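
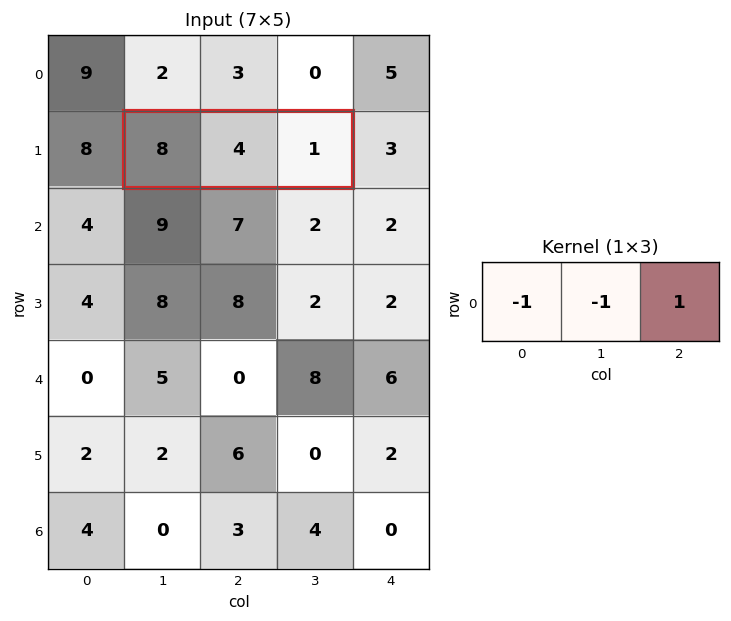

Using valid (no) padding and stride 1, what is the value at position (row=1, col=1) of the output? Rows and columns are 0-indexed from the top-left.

The receptive field on the input at this output position is [8 4 1]. Elementwise product with the kernel and sum: 8·-1 + 4·-1 + 1·1.

-11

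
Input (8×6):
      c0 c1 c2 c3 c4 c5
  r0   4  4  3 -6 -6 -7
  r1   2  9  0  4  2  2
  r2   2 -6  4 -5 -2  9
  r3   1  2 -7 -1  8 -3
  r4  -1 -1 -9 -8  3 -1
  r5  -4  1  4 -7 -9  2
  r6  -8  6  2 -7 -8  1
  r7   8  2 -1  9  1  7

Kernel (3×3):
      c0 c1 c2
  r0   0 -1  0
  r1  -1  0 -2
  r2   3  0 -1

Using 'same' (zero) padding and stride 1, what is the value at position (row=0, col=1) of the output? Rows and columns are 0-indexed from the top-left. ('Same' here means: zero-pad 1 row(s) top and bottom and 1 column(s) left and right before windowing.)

The receptive field on the zero-padded input at this output position is [0 0 0 / 4 4 3 / 2 9 0]. Elementwise product with the kernel and sum: 0·-1 + 4·-1 + 3·-2 + 2·3 + 0·-1.

-4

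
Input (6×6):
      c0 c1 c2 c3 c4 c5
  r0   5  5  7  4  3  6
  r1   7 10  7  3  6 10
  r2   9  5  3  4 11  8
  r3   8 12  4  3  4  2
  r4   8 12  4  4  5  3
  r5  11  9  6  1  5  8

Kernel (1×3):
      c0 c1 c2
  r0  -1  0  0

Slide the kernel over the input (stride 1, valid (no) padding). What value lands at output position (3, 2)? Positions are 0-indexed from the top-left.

-4

The receptive field on the input at this output position is [4 3 4]. Elementwise product with the kernel and sum: 4·-1.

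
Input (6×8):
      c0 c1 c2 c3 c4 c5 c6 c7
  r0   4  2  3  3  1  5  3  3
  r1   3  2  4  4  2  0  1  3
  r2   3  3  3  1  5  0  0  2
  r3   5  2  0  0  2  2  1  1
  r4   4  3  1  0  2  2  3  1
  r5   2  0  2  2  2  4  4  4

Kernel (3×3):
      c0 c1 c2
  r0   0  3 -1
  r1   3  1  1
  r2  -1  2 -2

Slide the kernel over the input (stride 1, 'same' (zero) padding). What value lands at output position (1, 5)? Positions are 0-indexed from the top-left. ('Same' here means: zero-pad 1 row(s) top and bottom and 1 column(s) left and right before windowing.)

14

The receptive field on the zero-padded input at this output position is [1 5 3 / 2 0 1 / 5 0 0]. Elementwise product with the kernel and sum: 5·3 + 3·-1 + 2·3 + 0·1 + 1·1 + 5·-1 + 0·2 + 0·-2.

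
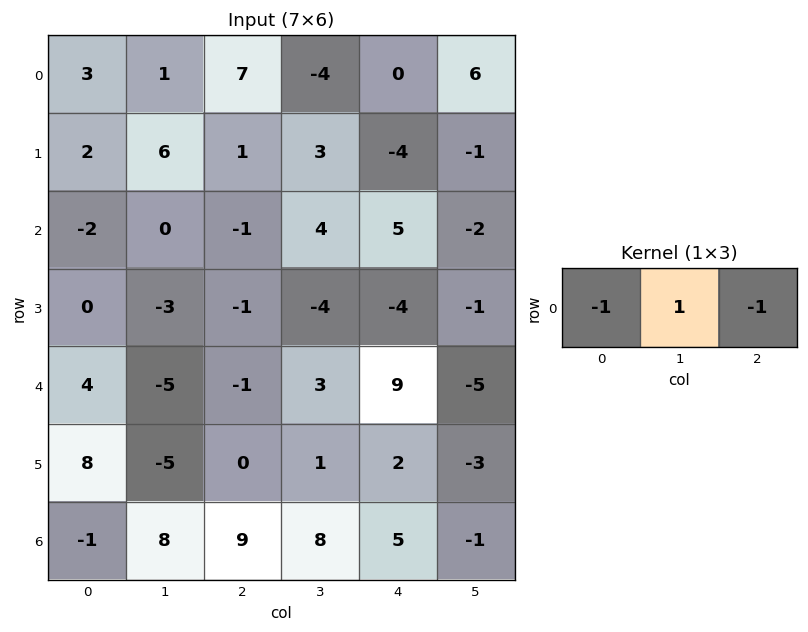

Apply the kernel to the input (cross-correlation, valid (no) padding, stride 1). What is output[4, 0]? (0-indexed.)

-8

The receptive field on the input at this output position is [4 -5 -1]. Elementwise product with the kernel and sum: 4·-1 + -5·1 + -1·-1.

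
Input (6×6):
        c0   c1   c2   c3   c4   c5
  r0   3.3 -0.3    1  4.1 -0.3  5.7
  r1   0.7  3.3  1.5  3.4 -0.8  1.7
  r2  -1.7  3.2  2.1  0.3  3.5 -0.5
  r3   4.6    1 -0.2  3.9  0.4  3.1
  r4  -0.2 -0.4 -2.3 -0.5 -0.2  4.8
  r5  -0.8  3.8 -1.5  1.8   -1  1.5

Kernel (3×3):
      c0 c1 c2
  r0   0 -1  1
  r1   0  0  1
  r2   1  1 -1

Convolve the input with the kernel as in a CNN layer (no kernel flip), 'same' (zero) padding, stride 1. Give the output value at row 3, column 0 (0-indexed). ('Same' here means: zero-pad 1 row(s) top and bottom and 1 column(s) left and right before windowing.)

6.1

The receptive field on the zero-padded input at this output position is [0 -1.7 3.2 / 0 4.6 1 / 0 -0.2 -0.4]. Elementwise product with the kernel and sum: -1.7·-1 + 3.2·1 + 1·1 + 0·1 + -0.2·1 + -0.4·-1.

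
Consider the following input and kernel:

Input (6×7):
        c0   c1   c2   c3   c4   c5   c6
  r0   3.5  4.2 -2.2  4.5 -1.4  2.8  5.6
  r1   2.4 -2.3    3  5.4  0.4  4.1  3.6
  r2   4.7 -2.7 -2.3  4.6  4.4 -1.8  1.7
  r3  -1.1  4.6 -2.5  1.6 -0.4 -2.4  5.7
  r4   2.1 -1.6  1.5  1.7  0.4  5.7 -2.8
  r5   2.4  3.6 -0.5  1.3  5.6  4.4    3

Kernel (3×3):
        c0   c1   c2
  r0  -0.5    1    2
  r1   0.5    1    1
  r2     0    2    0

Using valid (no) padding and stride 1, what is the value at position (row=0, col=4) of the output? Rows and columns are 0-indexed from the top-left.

The receptive field on the input at this output position is [-1.4 2.8 5.6 / 0.4 4.1 3.6 / 4.4 -1.8 1.7]. Elementwise product with the kernel and sum: -1.4·-0.5 + 2.8·1 + 5.6·2 + 0.4·0.5 + 4.1·1 + 3.6·1 + -1.8·2.

19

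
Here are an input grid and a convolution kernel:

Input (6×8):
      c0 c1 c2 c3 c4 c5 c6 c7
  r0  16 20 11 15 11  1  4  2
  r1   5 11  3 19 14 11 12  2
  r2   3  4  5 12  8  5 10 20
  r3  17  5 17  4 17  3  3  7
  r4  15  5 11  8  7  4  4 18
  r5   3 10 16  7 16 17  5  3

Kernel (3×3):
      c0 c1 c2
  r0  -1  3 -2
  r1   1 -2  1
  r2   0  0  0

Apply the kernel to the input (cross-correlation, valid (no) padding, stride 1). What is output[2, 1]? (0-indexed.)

The receptive field on the input at this output position is [4 5 12 / 5 17 4 / 5 11 8]. Elementwise product with the kernel and sum: 4·-1 + 5·3 + 12·-2 + 5·1 + 17·-2 + 4·1.

-38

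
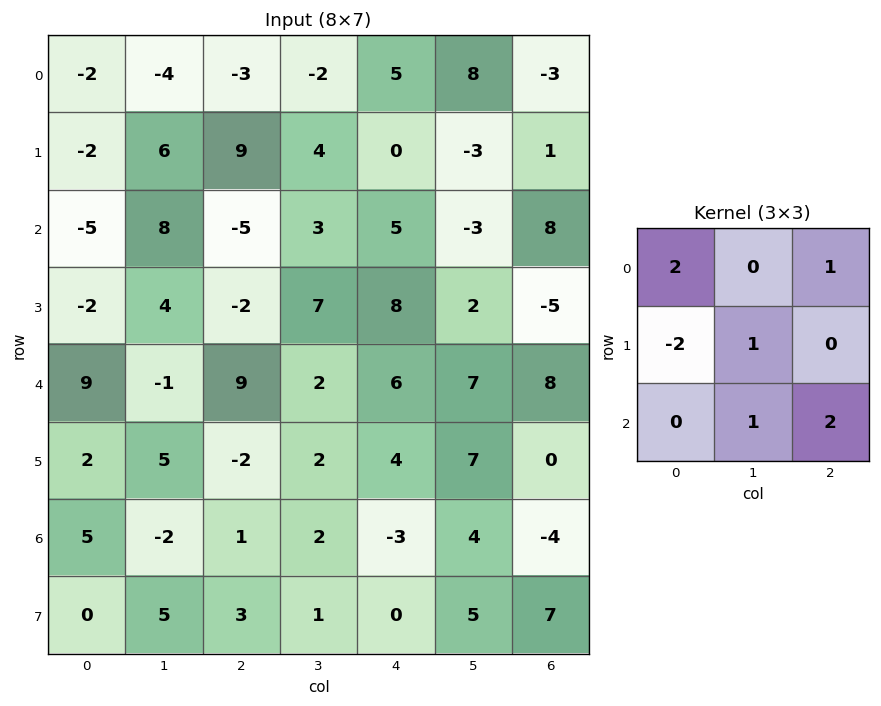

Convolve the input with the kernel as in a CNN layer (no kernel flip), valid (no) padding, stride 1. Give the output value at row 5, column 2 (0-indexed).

The receptive field on the input at this output position is [-2 2 4 / 1 2 -3 / 3 1 0]. Elementwise product with the kernel and sum: -2·2 + 4·1 + 1·-2 + 2·1 + 1·1 + 0·2.

1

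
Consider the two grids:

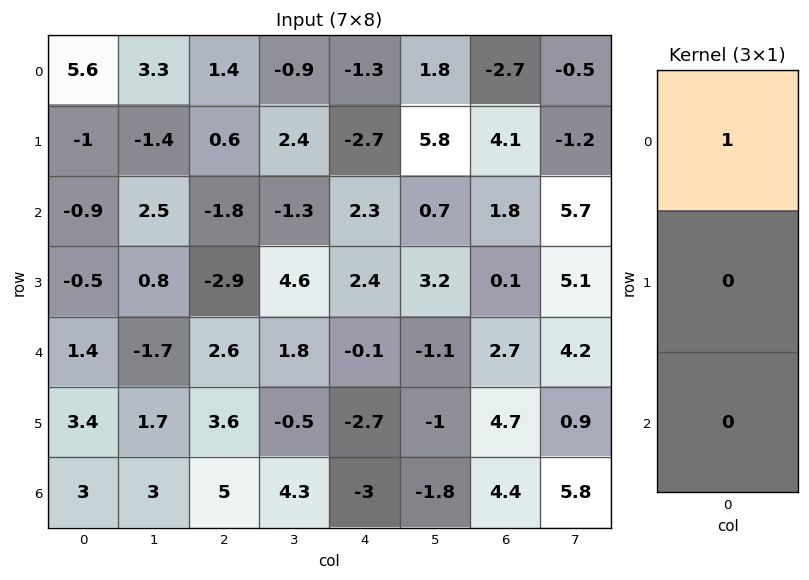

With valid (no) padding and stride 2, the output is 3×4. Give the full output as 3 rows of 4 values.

5.6 1.4 -1.3 -2.7
-0.9 -1.8 2.3 1.8
1.4 2.6 -0.1 2.7

Output[0,0]: The receptive field on the input at this output position is [5.6 / -1 / -0.9]. Elementwise product with the kernel and sum: 5.6·1.
Output[0,1]: The receptive field on the input at this output position is [1.4 / 0.6 / -1.8]. Elementwise product with the kernel and sum: 1.4·1.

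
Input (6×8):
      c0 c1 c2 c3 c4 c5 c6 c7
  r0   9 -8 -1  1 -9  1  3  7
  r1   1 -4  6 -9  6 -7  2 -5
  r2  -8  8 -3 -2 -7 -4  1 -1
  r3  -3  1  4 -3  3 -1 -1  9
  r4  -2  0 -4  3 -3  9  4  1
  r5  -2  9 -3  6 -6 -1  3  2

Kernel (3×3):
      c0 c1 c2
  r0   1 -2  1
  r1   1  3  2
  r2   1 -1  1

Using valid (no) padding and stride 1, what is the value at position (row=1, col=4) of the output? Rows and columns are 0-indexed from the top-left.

8

The receptive field on the input at this output position is [6 -7 2 / -7 -4 1 / 3 -1 -1]. Elementwise product with the kernel and sum: 6·1 + -7·-2 + 2·1 + -7·1 + -4·3 + 1·2 + 3·1 + -1·-1 + -1·1.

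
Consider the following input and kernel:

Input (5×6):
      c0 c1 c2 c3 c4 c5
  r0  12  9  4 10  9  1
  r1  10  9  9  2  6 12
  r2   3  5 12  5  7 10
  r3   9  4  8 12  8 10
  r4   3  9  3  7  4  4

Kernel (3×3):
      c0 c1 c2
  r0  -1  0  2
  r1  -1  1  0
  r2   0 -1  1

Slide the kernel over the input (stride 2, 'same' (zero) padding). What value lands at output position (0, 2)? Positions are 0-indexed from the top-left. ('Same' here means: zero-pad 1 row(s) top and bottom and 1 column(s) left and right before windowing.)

5

The receptive field on the zero-padded input at this output position is [0 0 0 / 10 9 1 / 2 6 12]. Elementwise product with the kernel and sum: 0·-1 + 0·2 + 10·-1 + 9·1 + 6·-1 + 12·1.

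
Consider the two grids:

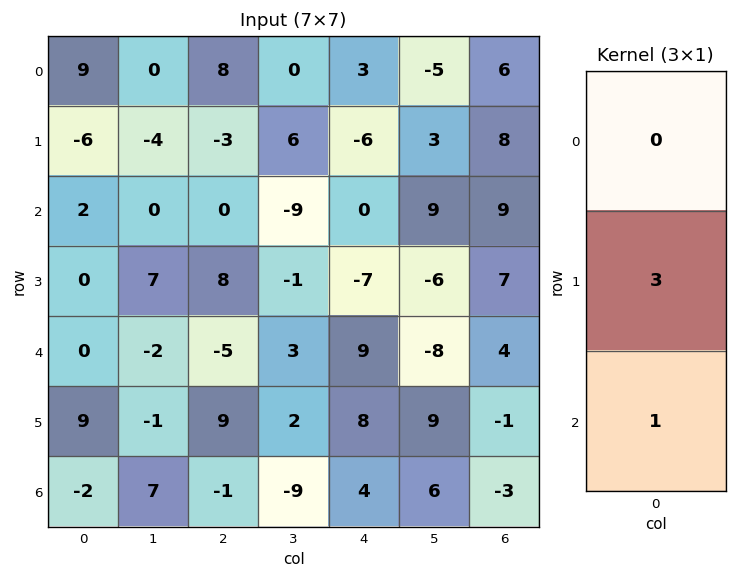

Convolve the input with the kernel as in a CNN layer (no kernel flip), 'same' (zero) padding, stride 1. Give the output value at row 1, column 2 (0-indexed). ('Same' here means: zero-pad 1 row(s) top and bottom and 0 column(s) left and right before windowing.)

The receptive field on the zero-padded input at this output position is [8 / -3 / 0]. Elementwise product with the kernel and sum: -3·3 + 0·1.

-9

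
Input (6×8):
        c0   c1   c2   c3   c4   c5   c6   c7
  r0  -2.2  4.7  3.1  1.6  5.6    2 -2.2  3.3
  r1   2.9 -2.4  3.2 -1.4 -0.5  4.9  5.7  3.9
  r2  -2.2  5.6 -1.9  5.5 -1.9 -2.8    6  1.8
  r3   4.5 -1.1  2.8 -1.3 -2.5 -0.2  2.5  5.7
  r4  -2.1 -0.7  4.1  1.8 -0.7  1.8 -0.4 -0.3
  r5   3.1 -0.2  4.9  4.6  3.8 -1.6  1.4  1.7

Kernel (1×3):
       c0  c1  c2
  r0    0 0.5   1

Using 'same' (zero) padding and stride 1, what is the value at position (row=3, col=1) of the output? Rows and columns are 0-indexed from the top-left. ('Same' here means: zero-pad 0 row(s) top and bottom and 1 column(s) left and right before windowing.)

2.25

The receptive field on the zero-padded input at this output position is [4.5 -1.1 2.8]. Elementwise product with the kernel and sum: -1.1·0.5 + 2.8·1.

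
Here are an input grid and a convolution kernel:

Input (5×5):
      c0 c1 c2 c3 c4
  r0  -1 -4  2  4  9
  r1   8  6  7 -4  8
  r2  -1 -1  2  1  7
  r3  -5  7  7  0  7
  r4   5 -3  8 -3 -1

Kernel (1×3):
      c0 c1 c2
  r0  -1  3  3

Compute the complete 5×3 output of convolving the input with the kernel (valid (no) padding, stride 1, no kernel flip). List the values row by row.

Output[0,0]: The receptive field on the input at this output position is [-1 -4 2]. Elementwise product with the kernel and sum: -1·-1 + -4·3 + 2·3.
Output[0,1]: The receptive field on the input at this output position is [-4 2 4]. Elementwise product with the kernel and sum: -4·-1 + 2·3 + 4·3.

-5 22 37
31 3 5
4 10 22
47 14 14
10 18 -20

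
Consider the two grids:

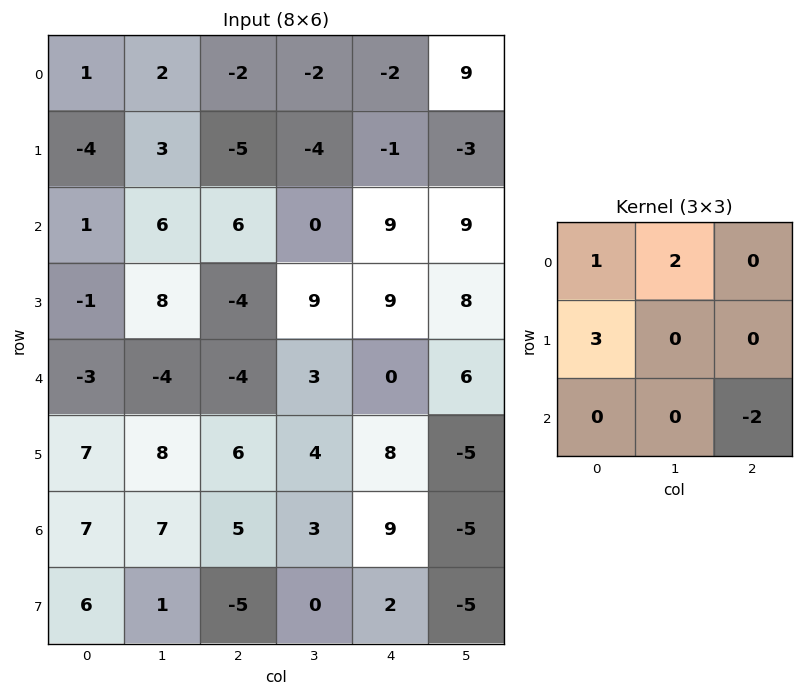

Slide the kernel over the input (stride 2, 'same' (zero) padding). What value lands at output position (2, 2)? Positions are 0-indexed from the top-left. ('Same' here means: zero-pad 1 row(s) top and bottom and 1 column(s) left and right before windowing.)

The receptive field on the zero-padded input at this output position is [9 9 8 / 3 0 6 / 4 8 -5]. Elementwise product with the kernel and sum: 9·1 + 9·2 + 3·3 + -5·-2.

46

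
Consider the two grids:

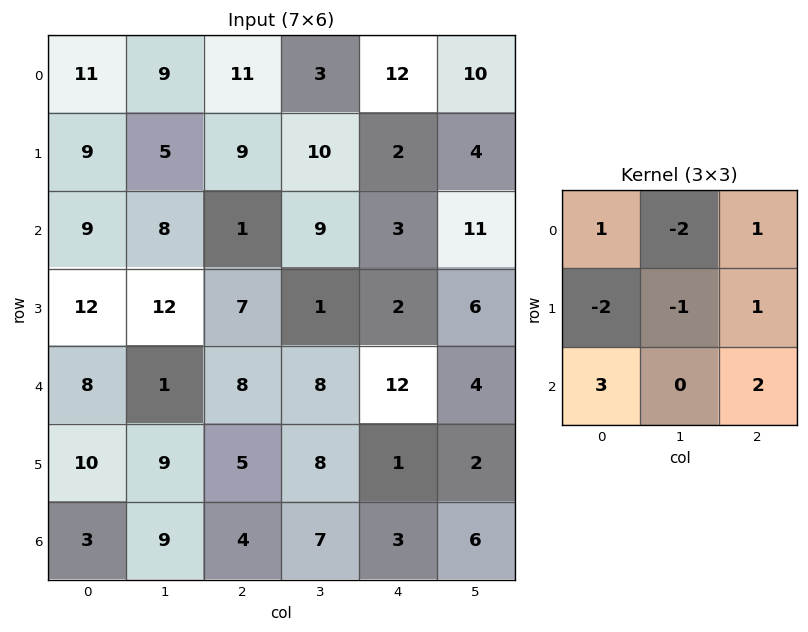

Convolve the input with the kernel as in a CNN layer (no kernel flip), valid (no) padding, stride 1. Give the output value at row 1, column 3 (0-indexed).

The receptive field on the input at this output position is [10 2 4 / 9 3 11 / 1 2 6]. Elementwise product with the kernel and sum: 10·1 + 2·-2 + 4·1 + 9·-2 + 3·-1 + 11·1 + 1·3 + 6·2.

15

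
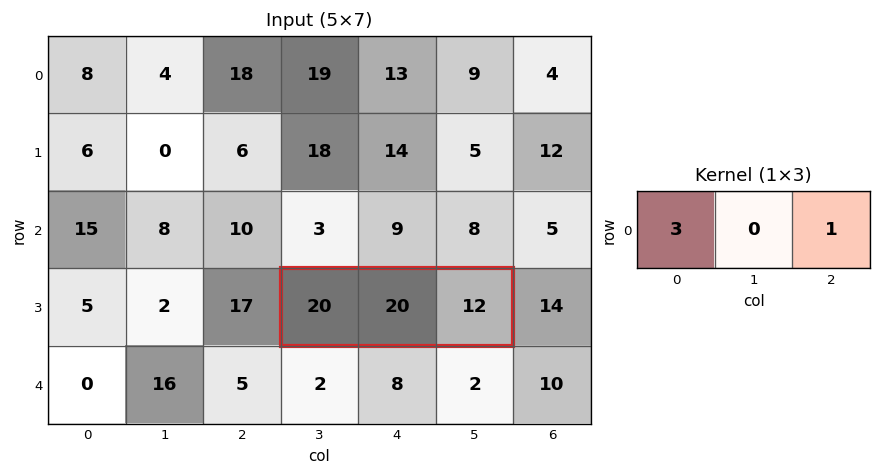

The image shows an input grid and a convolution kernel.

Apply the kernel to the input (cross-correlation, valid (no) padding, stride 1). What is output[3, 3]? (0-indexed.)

The receptive field on the input at this output position is [20 20 12]. Elementwise product with the kernel and sum: 20·3 + 12·1.

72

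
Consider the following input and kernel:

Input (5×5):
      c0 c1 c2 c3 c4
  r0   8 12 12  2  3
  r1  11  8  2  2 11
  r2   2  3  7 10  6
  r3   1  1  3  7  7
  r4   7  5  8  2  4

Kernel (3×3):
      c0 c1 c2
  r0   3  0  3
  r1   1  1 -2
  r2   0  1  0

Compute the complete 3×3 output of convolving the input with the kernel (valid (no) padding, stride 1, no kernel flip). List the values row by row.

Output[0,0]: The receptive field on the input at this output position is [8 12 12 / 11 8 2 / 2 3 7]. Elementwise product with the kernel and sum: 8·3 + 12·3 + 11·1 + 8·1 + 2·-2 + 3·1.

78 55 37
31 23 51
28 37 37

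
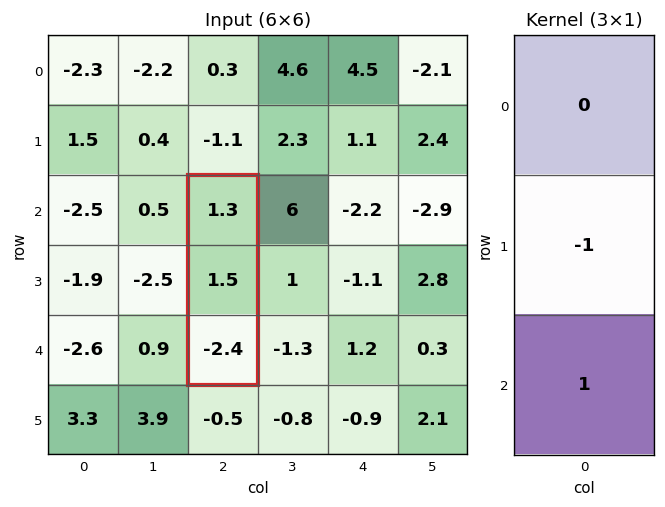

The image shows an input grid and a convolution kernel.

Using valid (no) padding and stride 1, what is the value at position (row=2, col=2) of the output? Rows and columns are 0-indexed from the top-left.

-3.9

The receptive field on the input at this output position is [1.3 / 1.5 / -2.4]. Elementwise product with the kernel and sum: 1.5·-1 + -2.4·1.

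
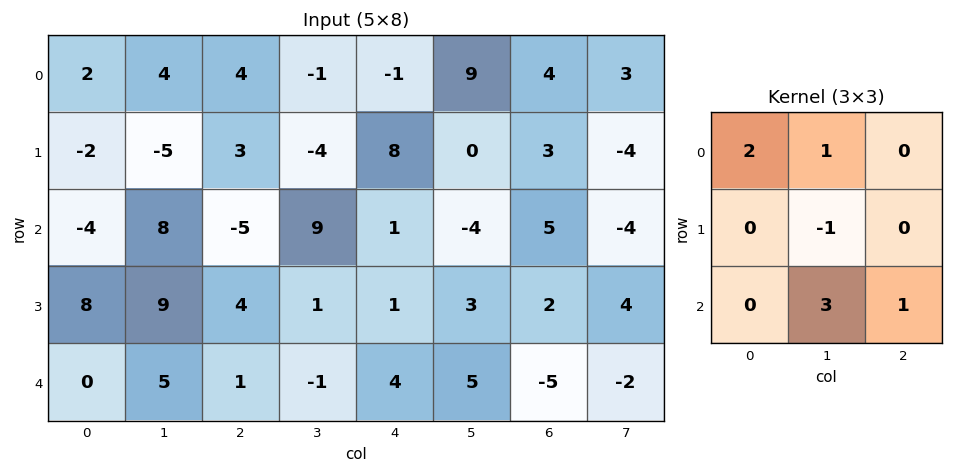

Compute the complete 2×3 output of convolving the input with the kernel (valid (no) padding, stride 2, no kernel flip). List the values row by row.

32 39 0
7 -1 5

Output[0,0]: The receptive field on the input at this output position is [2 4 4 / -2 -5 3 / -4 8 -5]. Elementwise product with the kernel and sum: 2·2 + 4·1 + -5·-1 + 8·3 + -5·1.
Output[0,1]: The receptive field on the input at this output position is [4 -1 -1 / 3 -4 8 / -5 9 1]. Elementwise product with the kernel and sum: 4·2 + -1·1 + -4·-1 + 9·3 + 1·1.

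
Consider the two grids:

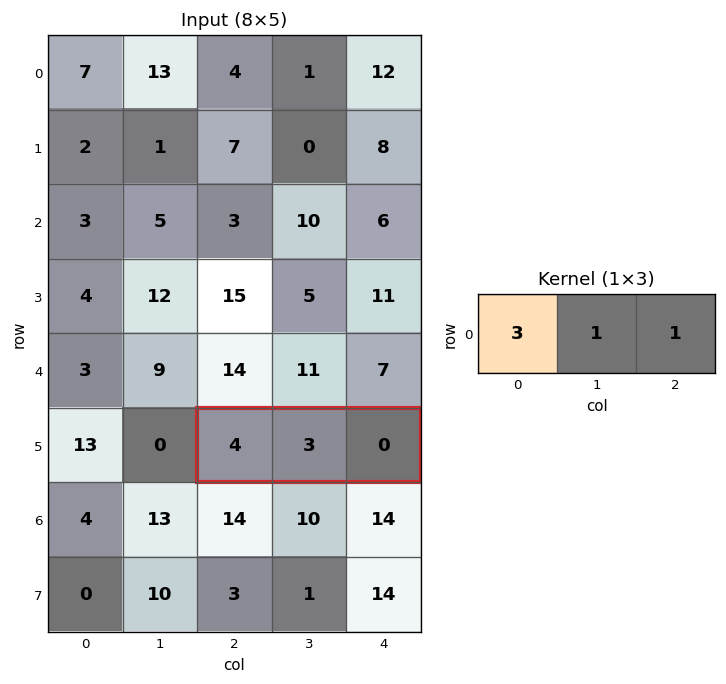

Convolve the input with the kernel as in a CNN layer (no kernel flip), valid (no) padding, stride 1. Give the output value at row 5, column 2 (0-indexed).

15

The receptive field on the input at this output position is [4 3 0]. Elementwise product with the kernel and sum: 4·3 + 3·1 + 0·1.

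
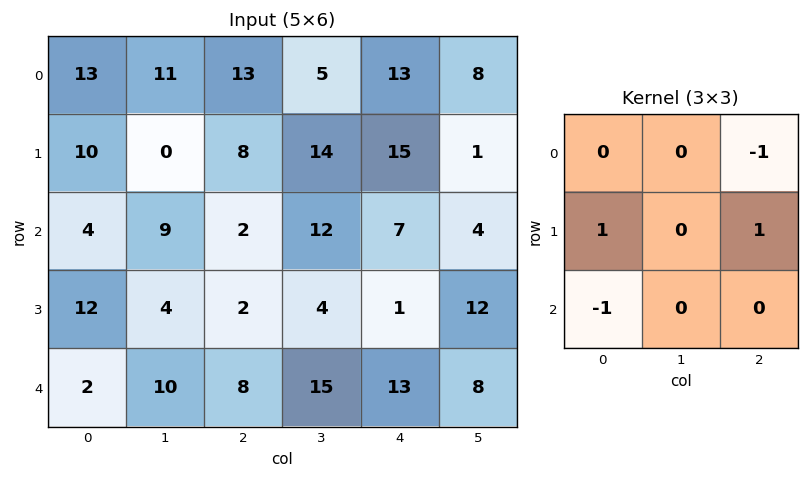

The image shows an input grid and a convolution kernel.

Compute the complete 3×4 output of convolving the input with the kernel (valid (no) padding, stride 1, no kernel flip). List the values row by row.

Output[0,0]: The receptive field on the input at this output position is [13 11 13 / 10 0 8 / 4 9 2]. Elementwise product with the kernel and sum: 13·-1 + 10·1 + 8·1 + 4·-1.
Output[0,1]: The receptive field on the input at this output position is [11 13 5 / 0 8 14 / 9 2 12]. Elementwise product with the kernel and sum: 5·-1 + 0·1 + 14·1 + 9·-1.

1 0 8 -5
-14 3 -8 11
10 -14 -12 -3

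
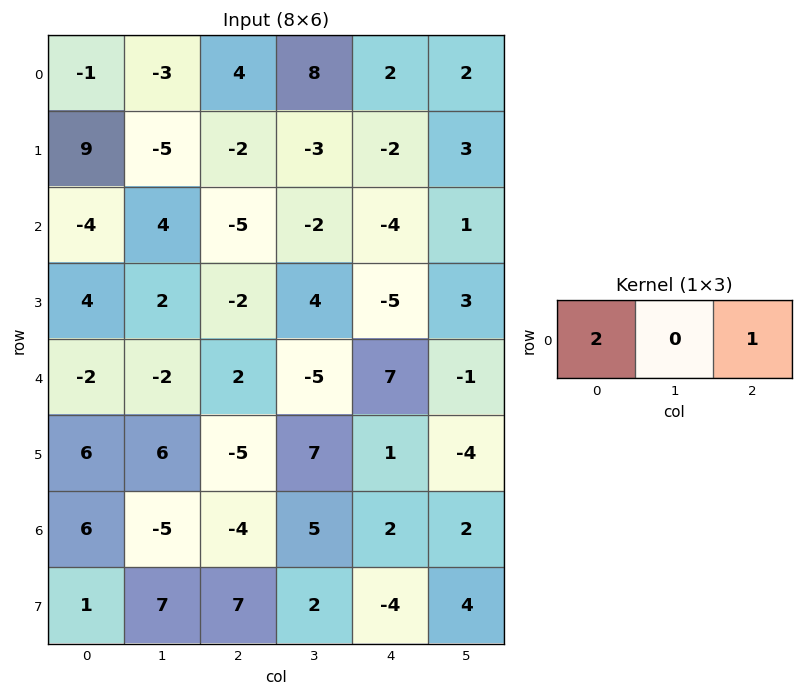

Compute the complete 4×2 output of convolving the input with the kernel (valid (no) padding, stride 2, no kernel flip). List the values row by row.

2 10
-13 -14
-2 11
8 -6

Output[0,0]: The receptive field on the input at this output position is [-1 -3 4]. Elementwise product with the kernel and sum: -1·2 + 4·1.
Output[0,1]: The receptive field on the input at this output position is [4 8 2]. Elementwise product with the kernel and sum: 4·2 + 2·1.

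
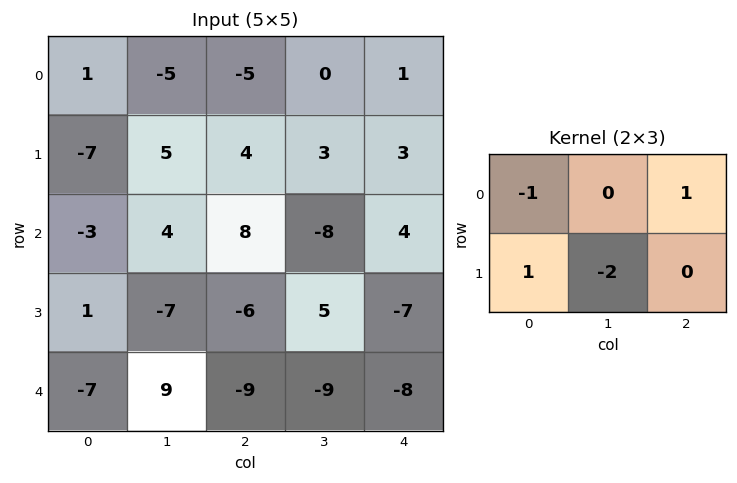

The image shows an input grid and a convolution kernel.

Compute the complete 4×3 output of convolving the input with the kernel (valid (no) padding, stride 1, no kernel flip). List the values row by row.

-23 2 4
0 -14 23
26 -7 -20
-32 39 8

Output[0,0]: The receptive field on the input at this output position is [1 -5 -5 / -7 5 4]. Elementwise product with the kernel and sum: 1·-1 + -5·1 + -7·1 + 5·-2.
Output[0,1]: The receptive field on the input at this output position is [-5 -5 0 / 5 4 3]. Elementwise product with the kernel and sum: -5·-1 + 0·1 + 5·1 + 4·-2.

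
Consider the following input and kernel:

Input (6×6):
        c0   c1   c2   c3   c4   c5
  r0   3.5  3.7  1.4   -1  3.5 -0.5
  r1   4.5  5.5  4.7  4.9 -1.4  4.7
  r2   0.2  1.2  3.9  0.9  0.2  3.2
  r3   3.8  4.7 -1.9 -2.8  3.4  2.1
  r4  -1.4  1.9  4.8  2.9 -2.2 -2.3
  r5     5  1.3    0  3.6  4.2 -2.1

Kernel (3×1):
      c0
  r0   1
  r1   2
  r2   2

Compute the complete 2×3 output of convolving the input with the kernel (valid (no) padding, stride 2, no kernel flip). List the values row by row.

12.9 18.6 1.1
5 9.7 2.6

Output[0,0]: The receptive field on the input at this output position is [3.5 / 4.5 / 0.2]. Elementwise product with the kernel and sum: 3.5·1 + 4.5·2 + 0.2·2.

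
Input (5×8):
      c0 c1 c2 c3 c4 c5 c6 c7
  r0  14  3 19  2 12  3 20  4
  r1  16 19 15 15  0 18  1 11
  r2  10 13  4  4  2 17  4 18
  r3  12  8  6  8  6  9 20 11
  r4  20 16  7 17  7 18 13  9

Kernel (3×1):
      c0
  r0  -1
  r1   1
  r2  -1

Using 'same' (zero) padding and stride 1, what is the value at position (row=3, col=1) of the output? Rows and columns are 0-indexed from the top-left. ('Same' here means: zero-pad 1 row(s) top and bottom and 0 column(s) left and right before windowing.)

-21

The receptive field on the zero-padded input at this output position is [13 / 8 / 16]. Elementwise product with the kernel and sum: 13·-1 + 8·1 + 16·-1.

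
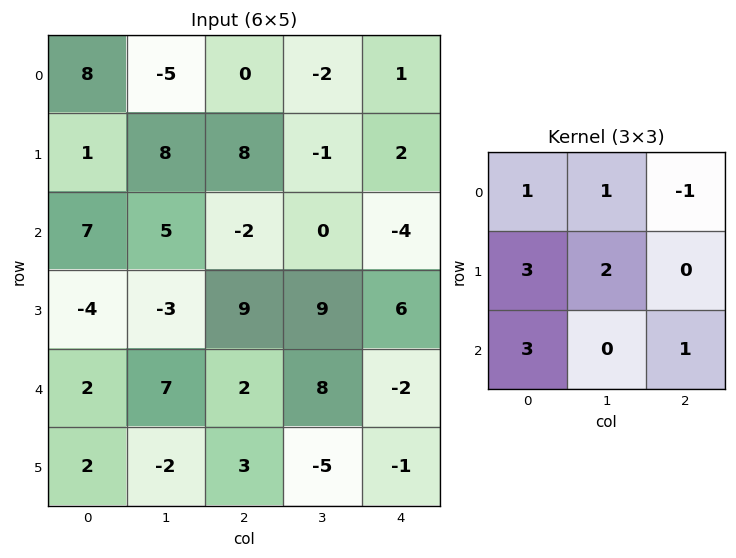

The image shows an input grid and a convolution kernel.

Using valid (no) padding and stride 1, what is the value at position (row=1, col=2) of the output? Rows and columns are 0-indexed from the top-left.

The receptive field on the input at this output position is [8 -1 2 / -2 0 -4 / 9 9 6]. Elementwise product with the kernel and sum: 8·1 + -1·1 + 2·-1 + -2·3 + 0·2 + 9·3 + 6·1.

32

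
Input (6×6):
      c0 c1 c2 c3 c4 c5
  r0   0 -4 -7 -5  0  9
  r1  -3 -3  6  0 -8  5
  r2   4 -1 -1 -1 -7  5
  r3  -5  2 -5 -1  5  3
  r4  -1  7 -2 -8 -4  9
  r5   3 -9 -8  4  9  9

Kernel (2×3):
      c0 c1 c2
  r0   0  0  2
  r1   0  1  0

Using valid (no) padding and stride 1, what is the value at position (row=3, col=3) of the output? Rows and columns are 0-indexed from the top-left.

The receptive field on the input at this output position is [-1 5 3 / -8 -4 9]. Elementwise product with the kernel and sum: 3·2 + -4·1.

2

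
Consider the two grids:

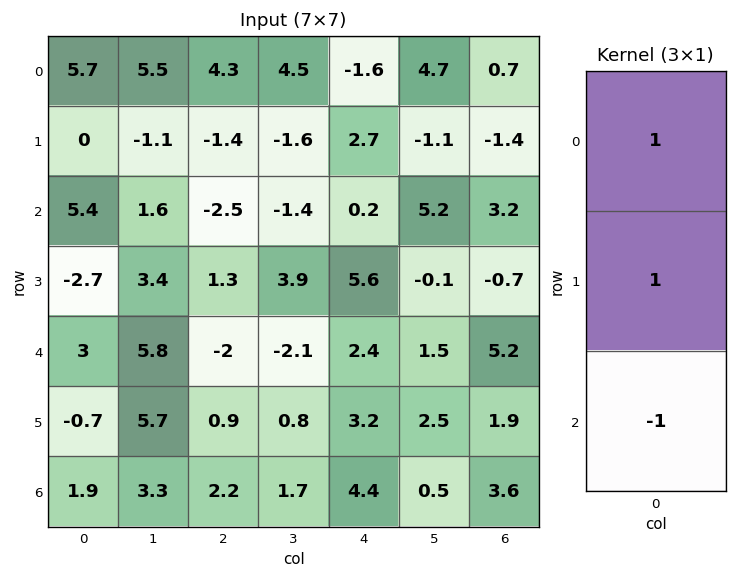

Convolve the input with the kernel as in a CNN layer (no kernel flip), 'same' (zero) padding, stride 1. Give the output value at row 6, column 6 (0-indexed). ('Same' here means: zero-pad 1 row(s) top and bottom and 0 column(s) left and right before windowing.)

The receptive field on the zero-padded input at this output position is [1.9 / 3.6 / 0]. Elementwise product with the kernel and sum: 1.9·1 + 3.6·1 + 0·-1.

5.5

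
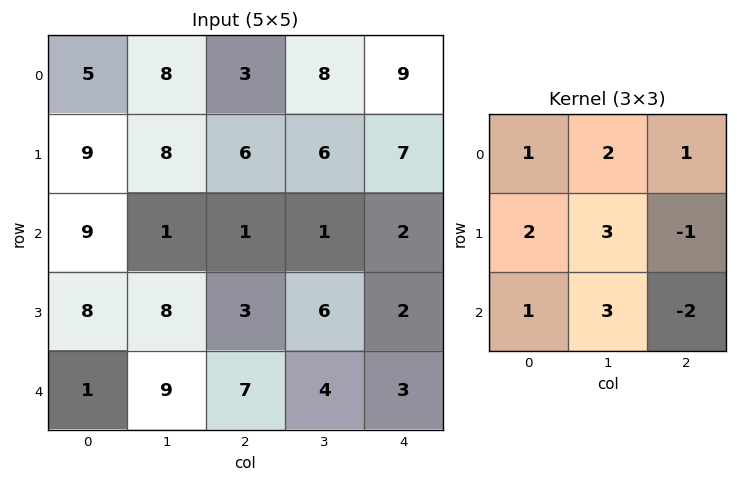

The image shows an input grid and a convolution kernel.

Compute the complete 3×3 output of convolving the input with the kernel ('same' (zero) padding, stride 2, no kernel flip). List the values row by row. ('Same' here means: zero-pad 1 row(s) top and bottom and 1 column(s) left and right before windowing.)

18 31 70
60 35 40
18 55 27

Output[0,0]: The receptive field on the zero-padded input at this output position is [0 0 0 / 0 5 8 / 0 9 8]. Elementwise product with the kernel and sum: 0·1 + 0·2 + 0·1 + 0·2 + 5·3 + 8·-1 + 0·1 + 9·3 + 8·-2.
Output[0,1]: The receptive field on the zero-padded input at this output position is [0 0 0 / 8 3 8 / 8 6 6]. Elementwise product with the kernel and sum: 0·1 + 0·2 + 0·1 + 8·2 + 3·3 + 8·-1 + 8·1 + 6·3 + 6·-2.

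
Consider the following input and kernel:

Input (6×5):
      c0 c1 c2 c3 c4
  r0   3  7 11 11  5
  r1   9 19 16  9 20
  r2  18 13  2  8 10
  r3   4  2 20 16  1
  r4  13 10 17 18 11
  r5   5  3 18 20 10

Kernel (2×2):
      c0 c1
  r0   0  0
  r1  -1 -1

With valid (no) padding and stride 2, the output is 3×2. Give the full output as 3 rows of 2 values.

Output[0,0]: The receptive field on the input at this output position is [3 7 / 9 19]. Elementwise product with the kernel and sum: 9·-1 + 19·-1.

-28 -25
-6 -36
-8 -38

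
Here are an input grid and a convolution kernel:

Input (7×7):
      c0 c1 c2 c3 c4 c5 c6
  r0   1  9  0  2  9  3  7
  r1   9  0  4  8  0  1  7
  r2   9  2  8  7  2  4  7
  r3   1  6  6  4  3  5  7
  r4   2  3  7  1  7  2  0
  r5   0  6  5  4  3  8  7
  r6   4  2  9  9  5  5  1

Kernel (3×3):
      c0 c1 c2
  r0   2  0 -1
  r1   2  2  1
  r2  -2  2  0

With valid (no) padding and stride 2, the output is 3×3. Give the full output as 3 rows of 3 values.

10 13 24
32 25 10
10 28 43

Output[0,0]: The receptive field on the input at this output position is [1 9 0 / 9 0 4 / 9 2 8]. Elementwise product with the kernel and sum: 1·2 + 0·-1 + 9·2 + 0·2 + 4·1 + 9·-2 + 2·2.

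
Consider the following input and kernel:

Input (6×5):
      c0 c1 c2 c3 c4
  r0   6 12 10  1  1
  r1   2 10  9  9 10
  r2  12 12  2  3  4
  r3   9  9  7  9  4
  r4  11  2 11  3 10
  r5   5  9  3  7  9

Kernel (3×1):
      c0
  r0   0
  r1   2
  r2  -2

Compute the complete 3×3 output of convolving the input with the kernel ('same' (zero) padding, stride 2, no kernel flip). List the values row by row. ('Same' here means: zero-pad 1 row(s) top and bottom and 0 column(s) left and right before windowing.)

8 2 -18
6 -10 0
12 16 2

Output[0,0]: The receptive field on the zero-padded input at this output position is [0 / 6 / 2]. Elementwise product with the kernel and sum: 6·2 + 2·-2.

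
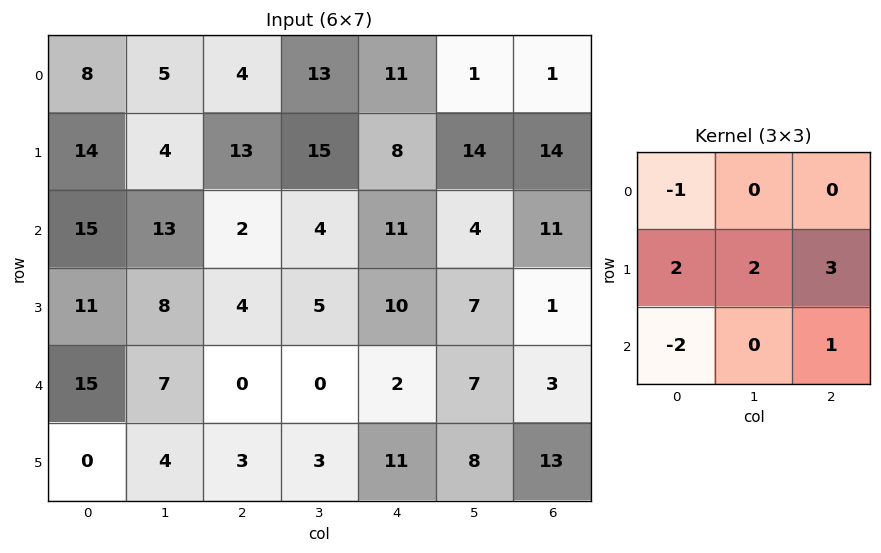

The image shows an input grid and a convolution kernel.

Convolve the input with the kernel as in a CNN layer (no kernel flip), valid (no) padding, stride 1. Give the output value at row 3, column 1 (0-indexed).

The receptive field on the input at this output position is [8 4 5 / 7 0 0 / 4 3 3]. Elementwise product with the kernel and sum: 8·-1 + 7·2 + 0·2 + 0·3 + 4·-2 + 3·1.

1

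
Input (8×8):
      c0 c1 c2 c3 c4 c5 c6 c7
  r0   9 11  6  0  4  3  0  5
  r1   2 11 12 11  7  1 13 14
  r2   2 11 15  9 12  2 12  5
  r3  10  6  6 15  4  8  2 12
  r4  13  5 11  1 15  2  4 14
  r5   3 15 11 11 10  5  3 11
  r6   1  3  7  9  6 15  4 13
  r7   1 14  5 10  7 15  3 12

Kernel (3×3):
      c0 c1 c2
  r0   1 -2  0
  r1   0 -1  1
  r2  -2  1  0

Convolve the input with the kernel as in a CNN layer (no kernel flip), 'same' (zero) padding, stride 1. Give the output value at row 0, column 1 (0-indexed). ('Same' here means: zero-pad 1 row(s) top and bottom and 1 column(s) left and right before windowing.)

2

The receptive field on the zero-padded input at this output position is [0 0 0 / 9 11 6 / 2 11 12]. Elementwise product with the kernel and sum: 0·1 + 0·-2 + 11·-1 + 6·1 + 2·-2 + 11·1.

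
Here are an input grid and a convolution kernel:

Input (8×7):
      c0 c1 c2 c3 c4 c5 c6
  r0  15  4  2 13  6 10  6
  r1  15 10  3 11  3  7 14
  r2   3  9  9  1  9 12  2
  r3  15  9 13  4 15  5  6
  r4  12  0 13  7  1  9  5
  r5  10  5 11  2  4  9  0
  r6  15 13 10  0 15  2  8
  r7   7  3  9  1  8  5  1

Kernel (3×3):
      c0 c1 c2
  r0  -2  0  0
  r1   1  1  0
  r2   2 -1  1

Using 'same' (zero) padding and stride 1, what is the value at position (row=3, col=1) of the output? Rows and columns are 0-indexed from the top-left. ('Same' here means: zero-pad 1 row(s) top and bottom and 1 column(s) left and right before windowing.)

55

The receptive field on the zero-padded input at this output position is [3 9 9 / 15 9 13 / 12 0 13]. Elementwise product with the kernel and sum: 3·-2 + 15·1 + 9·1 + 12·2 + 0·-1 + 13·1.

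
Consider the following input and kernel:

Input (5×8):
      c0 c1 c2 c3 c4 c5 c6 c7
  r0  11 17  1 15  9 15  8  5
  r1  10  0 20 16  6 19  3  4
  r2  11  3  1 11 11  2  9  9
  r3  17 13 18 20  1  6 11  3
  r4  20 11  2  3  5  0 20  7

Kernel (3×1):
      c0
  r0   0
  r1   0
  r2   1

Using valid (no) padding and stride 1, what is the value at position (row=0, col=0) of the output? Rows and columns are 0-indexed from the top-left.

11

The receptive field on the input at this output position is [11 / 10 / 11]. Elementwise product with the kernel and sum: 11·1.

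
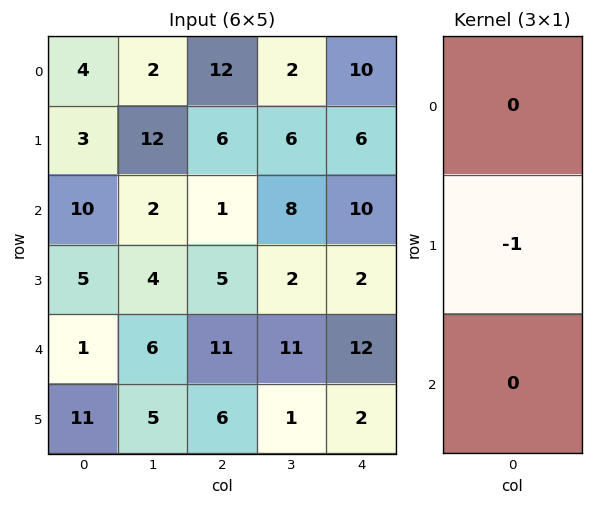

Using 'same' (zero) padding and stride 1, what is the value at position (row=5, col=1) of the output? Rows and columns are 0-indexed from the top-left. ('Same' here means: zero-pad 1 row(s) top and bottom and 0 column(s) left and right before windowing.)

The receptive field on the zero-padded input at this output position is [6 / 5 / 0]. Elementwise product with the kernel and sum: 5·-1.

-5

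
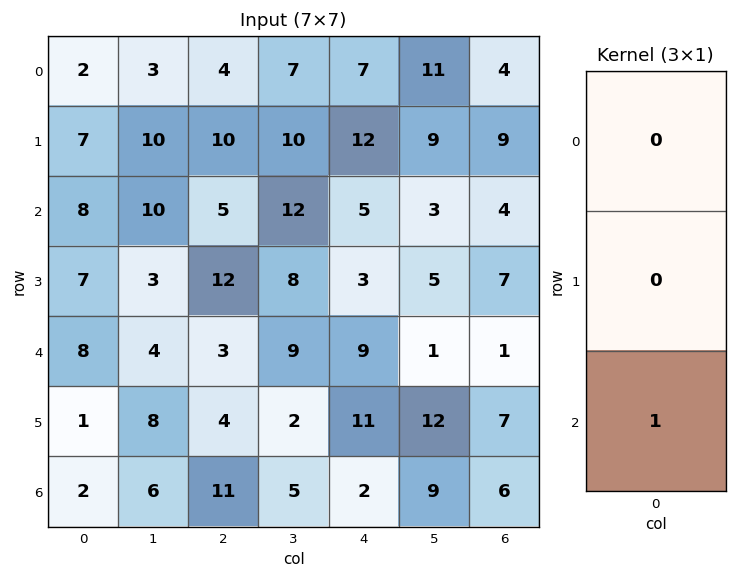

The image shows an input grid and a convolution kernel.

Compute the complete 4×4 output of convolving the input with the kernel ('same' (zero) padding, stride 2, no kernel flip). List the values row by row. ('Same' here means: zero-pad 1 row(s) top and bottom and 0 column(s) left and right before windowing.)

Output[0,0]: The receptive field on the zero-padded input at this output position is [0 / 2 / 7]. Elementwise product with the kernel and sum: 7·1.

7 10 12 9
7 12 3 7
1 4 11 7
0 0 0 0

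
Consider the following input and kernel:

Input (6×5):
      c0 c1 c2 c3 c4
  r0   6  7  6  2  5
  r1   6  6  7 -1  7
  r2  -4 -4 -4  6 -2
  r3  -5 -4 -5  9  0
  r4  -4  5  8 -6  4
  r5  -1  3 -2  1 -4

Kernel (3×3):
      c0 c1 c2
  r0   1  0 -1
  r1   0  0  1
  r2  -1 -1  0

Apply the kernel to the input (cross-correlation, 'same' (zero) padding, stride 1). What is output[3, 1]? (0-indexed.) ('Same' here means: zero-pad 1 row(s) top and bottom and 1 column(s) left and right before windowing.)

The receptive field on the zero-padded input at this output position is [-4 -4 -4 / -5 -4 -5 / -4 5 8]. Elementwise product with the kernel and sum: -4·1 + -4·-1 + -5·1 + -4·-1 + 5·-1.

-6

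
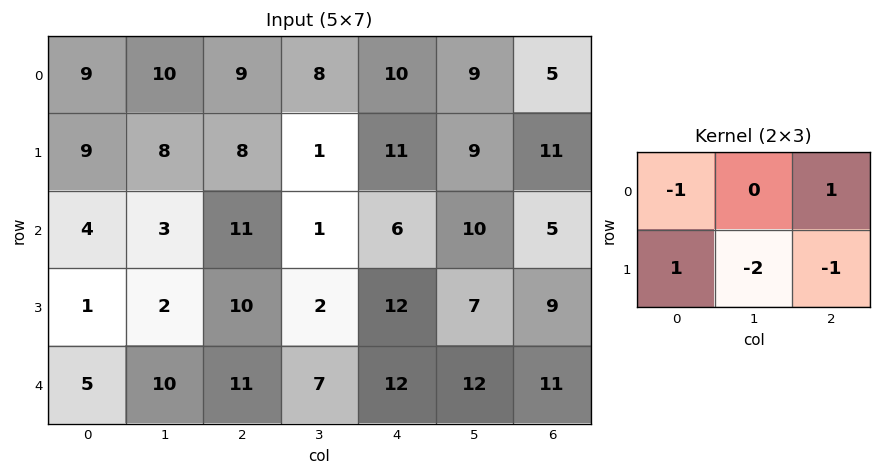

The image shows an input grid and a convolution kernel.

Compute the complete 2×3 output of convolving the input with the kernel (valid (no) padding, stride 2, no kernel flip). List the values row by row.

Output[0,0]: The receptive field on the input at this output position is [9 10 9 / 9 8 8]. Elementwise product with the kernel and sum: 9·-1 + 9·1 + 9·1 + 8·-2 + 8·-1.

-15 -4 -23
-6 -11 -12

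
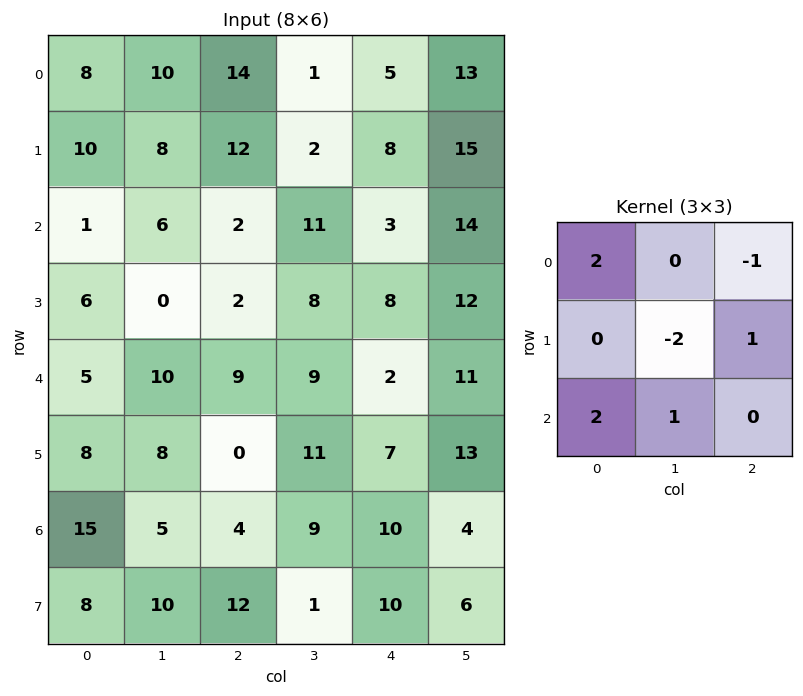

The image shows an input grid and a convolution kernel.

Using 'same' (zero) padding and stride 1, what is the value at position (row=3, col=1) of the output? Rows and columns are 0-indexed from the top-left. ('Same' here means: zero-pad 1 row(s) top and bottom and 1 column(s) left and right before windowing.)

22

The receptive field on the zero-padded input at this output position is [1 6 2 / 6 0 2 / 5 10 9]. Elementwise product with the kernel and sum: 1·2 + 2·-1 + 0·-2 + 2·1 + 5·2 + 10·1.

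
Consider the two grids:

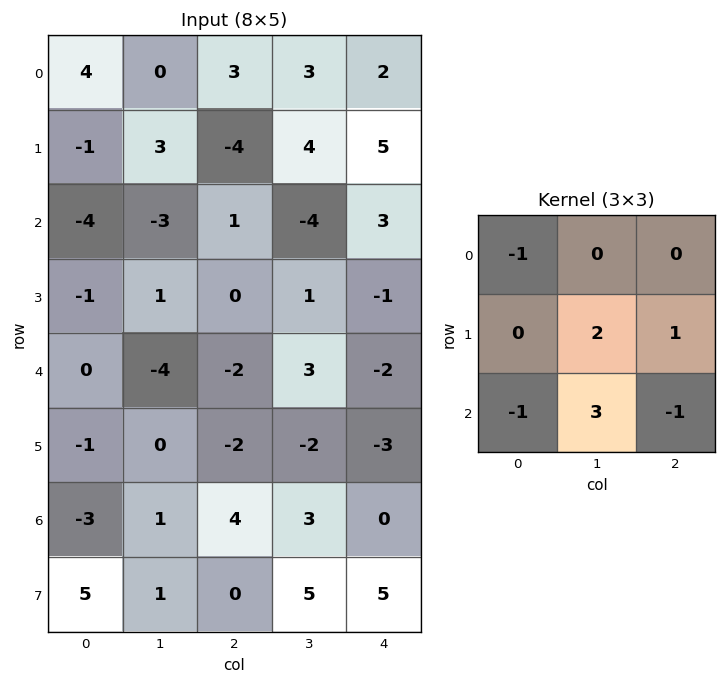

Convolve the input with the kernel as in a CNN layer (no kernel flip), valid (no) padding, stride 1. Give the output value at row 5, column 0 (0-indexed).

5

The receptive field on the input at this output position is [-1 0 -2 / -3 1 4 / 5 1 0]. Elementwise product with the kernel and sum: -1·-1 + 1·2 + 4·1 + 5·-1 + 1·3 + 0·-1.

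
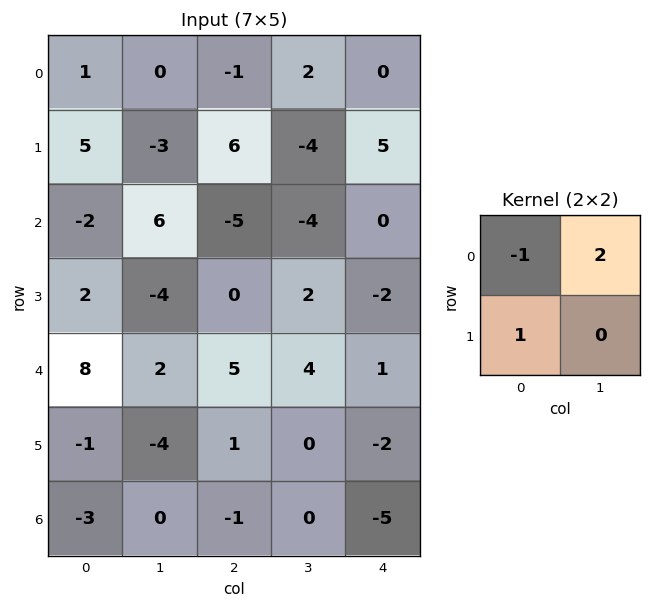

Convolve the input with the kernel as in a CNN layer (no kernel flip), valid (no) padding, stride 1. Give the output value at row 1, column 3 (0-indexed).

The receptive field on the input at this output position is [-4 5 / -4 0]. Elementwise product with the kernel and sum: -4·-1 + 5·2 + -4·1.

10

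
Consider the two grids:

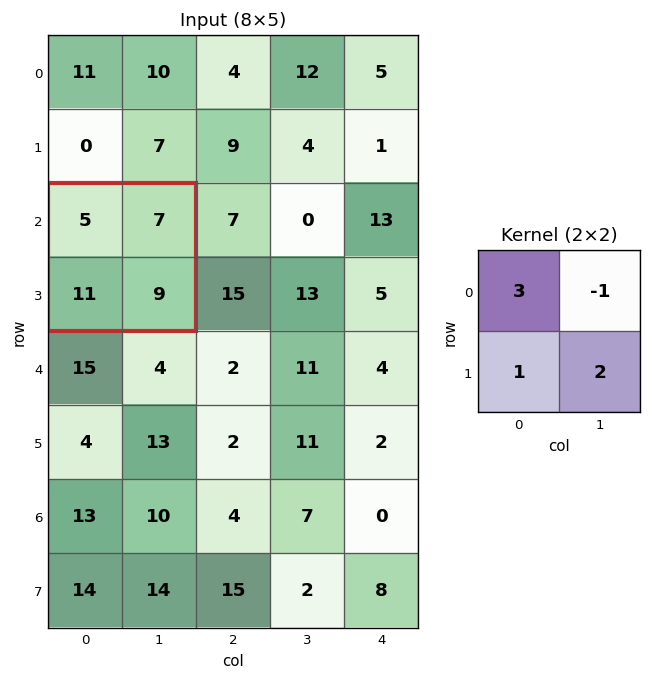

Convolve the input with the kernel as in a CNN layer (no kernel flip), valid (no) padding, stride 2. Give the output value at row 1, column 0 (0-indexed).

The receptive field on the input at this output position is [5 7 / 11 9]. Elementwise product with the kernel and sum: 5·3 + 7·-1 + 11·1 + 9·2.

37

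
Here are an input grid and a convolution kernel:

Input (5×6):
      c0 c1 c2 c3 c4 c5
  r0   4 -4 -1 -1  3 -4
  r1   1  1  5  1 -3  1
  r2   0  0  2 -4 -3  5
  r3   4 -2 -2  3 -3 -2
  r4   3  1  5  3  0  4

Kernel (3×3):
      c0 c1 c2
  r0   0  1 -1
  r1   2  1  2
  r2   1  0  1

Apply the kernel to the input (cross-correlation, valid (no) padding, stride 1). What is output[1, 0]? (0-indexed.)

The receptive field on the input at this output position is [1 1 5 / 0 0 2 / 4 -2 -2]. Elementwise product with the kernel and sum: 1·1 + 5·-1 + 0·2 + 0·1 + 2·2 + 4·1 + -2·1.

2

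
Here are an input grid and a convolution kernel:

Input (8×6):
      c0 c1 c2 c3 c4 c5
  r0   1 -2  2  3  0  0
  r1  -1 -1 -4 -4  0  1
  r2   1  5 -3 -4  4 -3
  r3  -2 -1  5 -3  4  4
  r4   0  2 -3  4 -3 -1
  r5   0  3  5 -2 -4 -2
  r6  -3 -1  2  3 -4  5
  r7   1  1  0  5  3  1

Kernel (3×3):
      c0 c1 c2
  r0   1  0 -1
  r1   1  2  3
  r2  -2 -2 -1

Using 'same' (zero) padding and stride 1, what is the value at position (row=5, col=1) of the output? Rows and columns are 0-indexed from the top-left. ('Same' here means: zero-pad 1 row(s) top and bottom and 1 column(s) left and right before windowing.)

30

The receptive field on the zero-padded input at this output position is [0 2 -3 / 0 3 5 / -3 -1 2]. Elementwise product with the kernel and sum: 0·1 + -3·-1 + 0·1 + 3·2 + 5·3 + -3·-2 + -1·-2 + 2·-1.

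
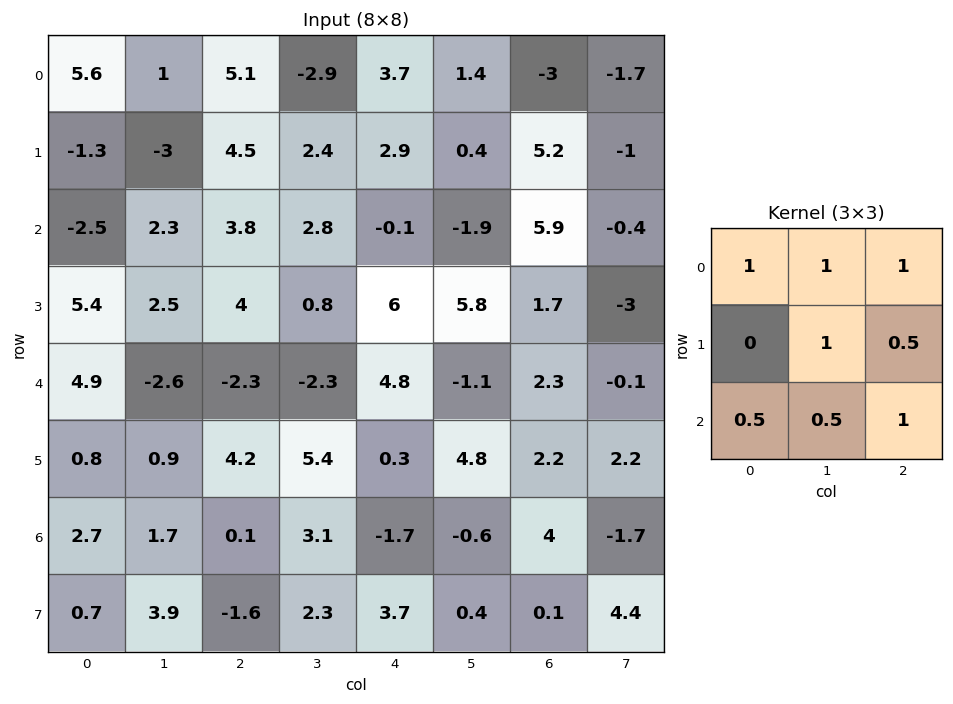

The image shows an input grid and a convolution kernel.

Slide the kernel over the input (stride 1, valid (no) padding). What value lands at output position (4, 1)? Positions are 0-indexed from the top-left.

The receptive field on the input at this output position is [-2.6 -2.3 -2.3 / 0.9 4.2 5.4 / 1.7 0.1 3.1]. Elementwise product with the kernel and sum: -2.6·1 + -2.3·1 + -2.3·1 + 4.2·1 + 5.4·0.5 + 1.7·0.5 + 0.1·0.5 + 3.1·1.

3.7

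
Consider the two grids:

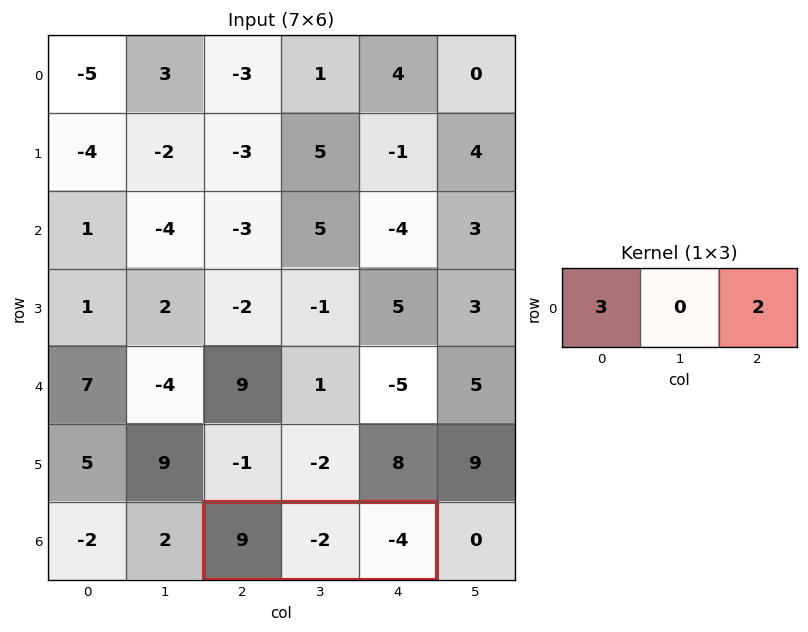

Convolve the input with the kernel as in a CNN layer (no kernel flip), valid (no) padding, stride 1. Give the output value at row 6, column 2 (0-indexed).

19

The receptive field on the input at this output position is [9 -2 -4]. Elementwise product with the kernel and sum: 9·3 + -4·2.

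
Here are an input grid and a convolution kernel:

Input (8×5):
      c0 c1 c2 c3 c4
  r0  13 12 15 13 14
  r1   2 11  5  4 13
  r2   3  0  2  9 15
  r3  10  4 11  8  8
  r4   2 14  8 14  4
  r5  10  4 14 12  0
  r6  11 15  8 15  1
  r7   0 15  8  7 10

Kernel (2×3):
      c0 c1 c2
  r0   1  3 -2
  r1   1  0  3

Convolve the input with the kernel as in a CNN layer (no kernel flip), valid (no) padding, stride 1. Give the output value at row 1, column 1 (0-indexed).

45

The receptive field on the input at this output position is [11 5 4 / 0 2 9]. Elementwise product with the kernel and sum: 11·1 + 5·3 + 4·-2 + 0·1 + 9·3.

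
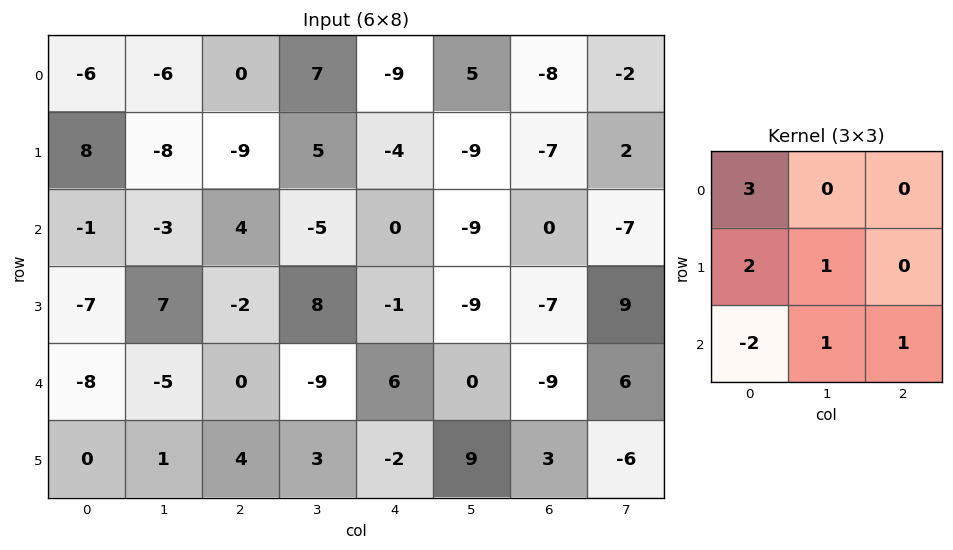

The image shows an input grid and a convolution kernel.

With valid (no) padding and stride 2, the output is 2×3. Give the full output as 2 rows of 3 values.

-7 -26 -53
1 13 -32

Output[0,0]: The receptive field on the input at this output position is [-6 -6 0 / 8 -8 -9 / -1 -3 4]. Elementwise product with the kernel and sum: -6·3 + 8·2 + -8·1 + -1·-2 + -3·1 + 4·1.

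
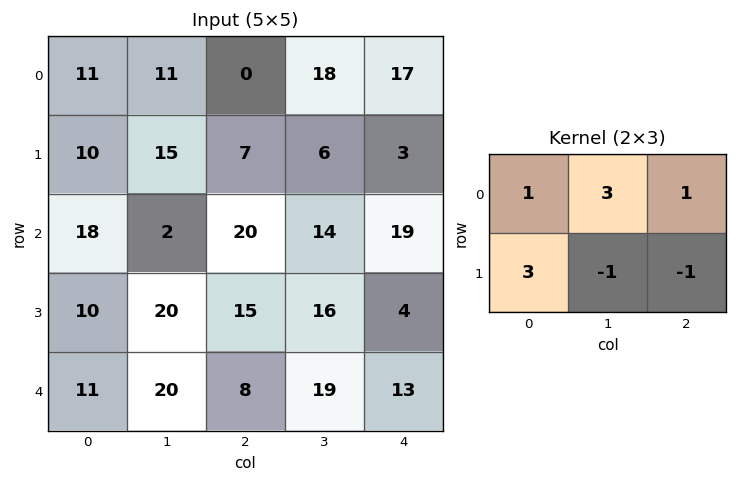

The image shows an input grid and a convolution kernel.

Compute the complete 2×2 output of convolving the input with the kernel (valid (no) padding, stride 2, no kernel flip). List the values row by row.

52 83
39 106

Output[0,0]: The receptive field on the input at this output position is [11 11 0 / 10 15 7]. Elementwise product with the kernel and sum: 11·1 + 11·3 + 0·1 + 10·3 + 15·-1 + 7·-1.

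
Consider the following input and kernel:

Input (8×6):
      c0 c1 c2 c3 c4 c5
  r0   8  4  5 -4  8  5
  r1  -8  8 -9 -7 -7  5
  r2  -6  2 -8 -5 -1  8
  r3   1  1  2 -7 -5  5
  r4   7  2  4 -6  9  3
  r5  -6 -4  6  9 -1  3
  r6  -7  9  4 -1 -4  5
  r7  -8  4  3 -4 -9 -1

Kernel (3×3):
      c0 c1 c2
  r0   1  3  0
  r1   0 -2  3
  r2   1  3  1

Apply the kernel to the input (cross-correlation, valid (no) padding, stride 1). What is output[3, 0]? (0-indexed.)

0

The receptive field on the input at this output position is [1 1 2 / 7 2 4 / -6 -4 6]. Elementwise product with the kernel and sum: 1·1 + 1·3 + 2·-2 + 4·3 + -6·1 + -4·3 + 6·1.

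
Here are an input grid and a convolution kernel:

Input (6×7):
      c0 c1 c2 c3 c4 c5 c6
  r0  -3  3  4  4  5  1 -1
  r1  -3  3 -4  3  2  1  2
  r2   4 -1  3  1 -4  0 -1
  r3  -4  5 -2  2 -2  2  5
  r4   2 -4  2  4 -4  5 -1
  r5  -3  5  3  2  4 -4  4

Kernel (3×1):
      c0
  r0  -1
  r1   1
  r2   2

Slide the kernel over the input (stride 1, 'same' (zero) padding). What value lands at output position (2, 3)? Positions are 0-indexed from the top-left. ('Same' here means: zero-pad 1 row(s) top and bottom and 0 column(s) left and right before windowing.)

The receptive field on the zero-padded input at this output position is [3 / 1 / 2]. Elementwise product with the kernel and sum: 3·-1 + 1·1 + 2·2.

2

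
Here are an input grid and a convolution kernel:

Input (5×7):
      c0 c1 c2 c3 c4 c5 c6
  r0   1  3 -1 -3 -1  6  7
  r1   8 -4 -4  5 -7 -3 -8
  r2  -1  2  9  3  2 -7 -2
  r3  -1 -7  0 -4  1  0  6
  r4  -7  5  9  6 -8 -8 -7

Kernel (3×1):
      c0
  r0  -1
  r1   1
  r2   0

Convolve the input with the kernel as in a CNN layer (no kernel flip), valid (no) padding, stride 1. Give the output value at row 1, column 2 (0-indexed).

The receptive field on the input at this output position is [-4 / 9 / 0]. Elementwise product with the kernel and sum: -4·-1 + 9·1.

13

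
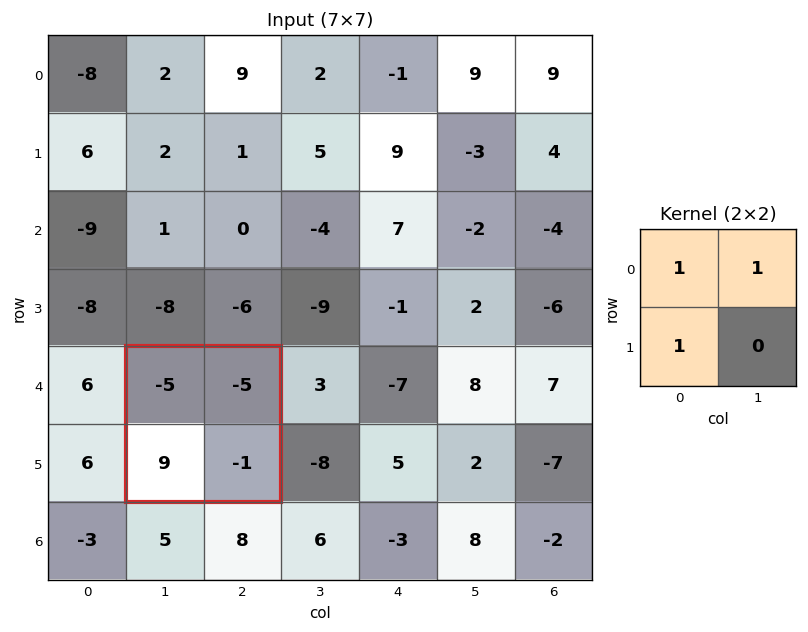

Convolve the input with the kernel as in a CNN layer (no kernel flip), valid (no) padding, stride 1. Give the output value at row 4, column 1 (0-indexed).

The receptive field on the input at this output position is [-5 -5 / 9 -1]. Elementwise product with the kernel and sum: -5·1 + -5·1 + 9·1.

-1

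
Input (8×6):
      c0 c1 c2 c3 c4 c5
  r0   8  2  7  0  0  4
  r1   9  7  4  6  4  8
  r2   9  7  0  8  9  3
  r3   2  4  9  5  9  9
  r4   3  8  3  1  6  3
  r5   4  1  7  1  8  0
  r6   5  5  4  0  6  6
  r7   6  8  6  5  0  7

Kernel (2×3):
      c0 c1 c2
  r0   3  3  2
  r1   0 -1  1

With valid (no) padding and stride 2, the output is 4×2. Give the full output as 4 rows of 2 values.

41 19
53 46
45 31
36 19

Output[0,0]: The receptive field on the input at this output position is [8 2 7 / 9 7 4]. Elementwise product with the kernel and sum: 8·3 + 2·3 + 7·2 + 7·-1 + 4·1.
Output[0,1]: The receptive field on the input at this output position is [7 0 0 / 4 6 4]. Elementwise product with the kernel and sum: 7·3 + 0·3 + 0·2 + 6·-1 + 4·1.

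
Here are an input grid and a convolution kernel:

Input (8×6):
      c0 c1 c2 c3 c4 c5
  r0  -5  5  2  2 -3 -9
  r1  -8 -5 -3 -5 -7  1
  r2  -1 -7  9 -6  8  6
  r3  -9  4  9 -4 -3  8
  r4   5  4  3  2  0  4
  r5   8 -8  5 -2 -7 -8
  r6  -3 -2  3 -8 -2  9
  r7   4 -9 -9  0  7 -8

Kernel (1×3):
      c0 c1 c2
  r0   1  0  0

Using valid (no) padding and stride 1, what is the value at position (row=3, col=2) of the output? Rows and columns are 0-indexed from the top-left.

9

The receptive field on the input at this output position is [9 -4 -3]. Elementwise product with the kernel and sum: 9·1.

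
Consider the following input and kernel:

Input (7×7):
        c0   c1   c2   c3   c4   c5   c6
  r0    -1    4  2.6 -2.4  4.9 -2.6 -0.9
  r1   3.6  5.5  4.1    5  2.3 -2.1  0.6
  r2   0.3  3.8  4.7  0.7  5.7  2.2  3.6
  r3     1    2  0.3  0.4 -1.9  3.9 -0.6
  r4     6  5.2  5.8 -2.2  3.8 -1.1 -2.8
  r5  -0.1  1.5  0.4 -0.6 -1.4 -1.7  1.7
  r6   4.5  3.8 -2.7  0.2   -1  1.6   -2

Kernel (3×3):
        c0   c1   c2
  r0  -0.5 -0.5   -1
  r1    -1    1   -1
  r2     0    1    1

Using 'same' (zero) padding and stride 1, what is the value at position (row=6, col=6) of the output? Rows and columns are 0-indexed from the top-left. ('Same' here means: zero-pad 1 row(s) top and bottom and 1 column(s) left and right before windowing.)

The receptive field on the zero-padded input at this output position is [-1.7 1.7 0 / 1.6 -2 0 / 0 0 0]. Elementwise product with the kernel and sum: -1.7·-0.5 + 1.7·-0.5 + 0·-1 + 1.6·-1 + -2·1 + 0·-1 + 0·1 + 0·1.

-3.6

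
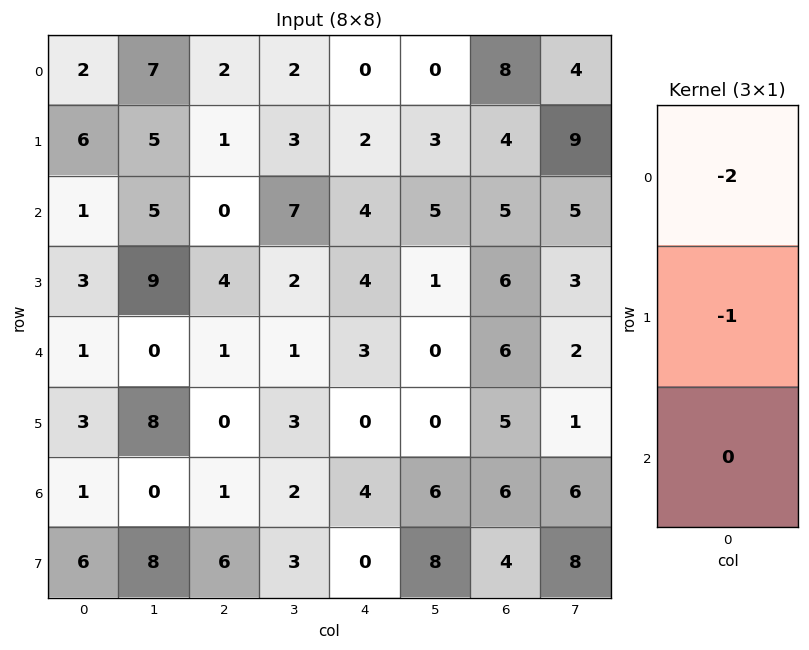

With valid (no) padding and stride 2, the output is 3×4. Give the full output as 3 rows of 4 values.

Output[0,0]: The receptive field on the input at this output position is [2 / 6 / 1]. Elementwise product with the kernel and sum: 2·-2 + 6·-1.
Output[0,1]: The receptive field on the input at this output position is [2 / 1 / 0]. Elementwise product with the kernel and sum: 2·-2 + 1·-1.

-10 -5 -2 -20
-5 -4 -12 -16
-5 -2 -6 -17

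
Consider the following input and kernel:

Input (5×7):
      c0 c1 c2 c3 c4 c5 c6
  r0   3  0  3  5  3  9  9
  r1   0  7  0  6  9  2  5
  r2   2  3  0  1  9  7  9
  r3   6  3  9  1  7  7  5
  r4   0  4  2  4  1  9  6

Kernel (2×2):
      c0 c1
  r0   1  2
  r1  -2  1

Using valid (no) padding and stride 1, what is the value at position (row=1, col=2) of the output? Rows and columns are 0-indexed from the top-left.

13

The receptive field on the input at this output position is [0 6 / 0 1]. Elementwise product with the kernel and sum: 0·1 + 6·2 + 0·-2 + 1·1.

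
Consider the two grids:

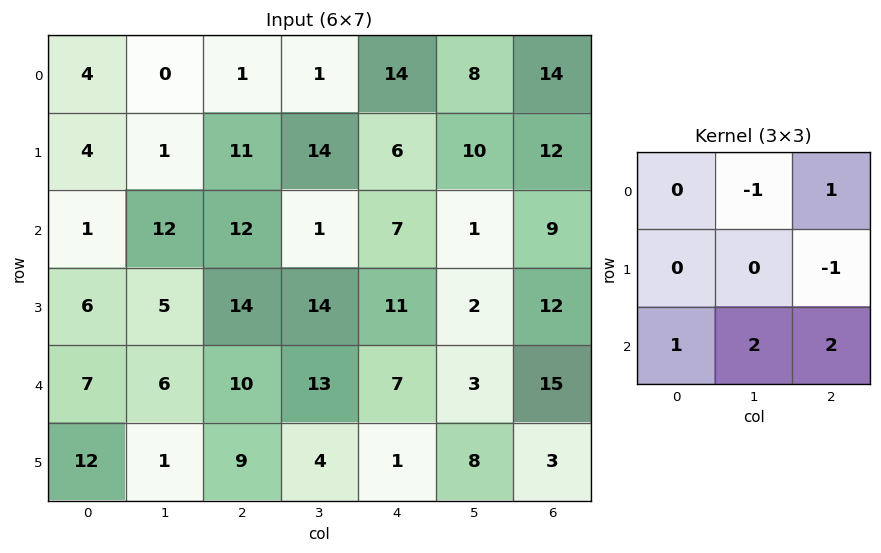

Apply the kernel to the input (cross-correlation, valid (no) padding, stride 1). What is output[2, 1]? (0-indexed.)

27

The receptive field on the input at this output position is [12 12 1 / 5 14 14 / 6 10 13]. Elementwise product with the kernel and sum: 12·-1 + 1·1 + 14·-1 + 6·1 + 10·2 + 13·2.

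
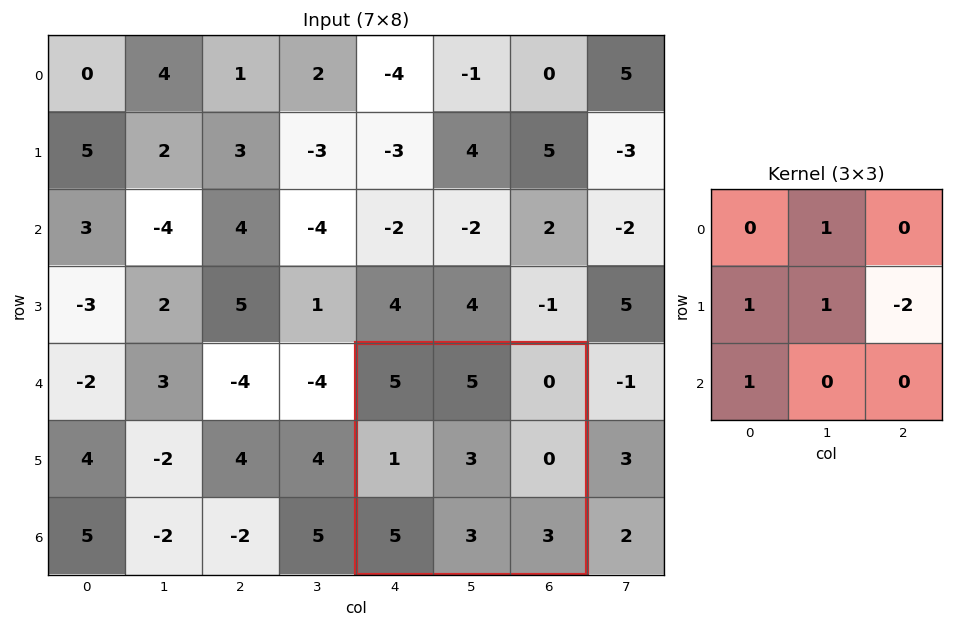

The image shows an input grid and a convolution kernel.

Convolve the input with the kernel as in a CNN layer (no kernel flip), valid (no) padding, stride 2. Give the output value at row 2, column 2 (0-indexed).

14

The receptive field on the input at this output position is [5 5 0 / 1 3 0 / 5 3 3]. Elementwise product with the kernel and sum: 5·1 + 1·1 + 3·1 + 0·-2 + 5·1.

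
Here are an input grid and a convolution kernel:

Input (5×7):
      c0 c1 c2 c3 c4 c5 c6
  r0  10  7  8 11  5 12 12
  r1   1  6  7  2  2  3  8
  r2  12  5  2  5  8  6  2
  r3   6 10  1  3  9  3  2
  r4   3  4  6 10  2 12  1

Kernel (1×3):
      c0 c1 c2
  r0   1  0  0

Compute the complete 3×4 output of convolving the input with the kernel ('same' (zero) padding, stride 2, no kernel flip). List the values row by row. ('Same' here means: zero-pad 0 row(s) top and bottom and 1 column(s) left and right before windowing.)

Output[0,0]: The receptive field on the zero-padded input at this output position is [0 10 7]. Elementwise product with the kernel and sum: 0·1.

0 7 11 12
0 5 5 6
0 4 10 12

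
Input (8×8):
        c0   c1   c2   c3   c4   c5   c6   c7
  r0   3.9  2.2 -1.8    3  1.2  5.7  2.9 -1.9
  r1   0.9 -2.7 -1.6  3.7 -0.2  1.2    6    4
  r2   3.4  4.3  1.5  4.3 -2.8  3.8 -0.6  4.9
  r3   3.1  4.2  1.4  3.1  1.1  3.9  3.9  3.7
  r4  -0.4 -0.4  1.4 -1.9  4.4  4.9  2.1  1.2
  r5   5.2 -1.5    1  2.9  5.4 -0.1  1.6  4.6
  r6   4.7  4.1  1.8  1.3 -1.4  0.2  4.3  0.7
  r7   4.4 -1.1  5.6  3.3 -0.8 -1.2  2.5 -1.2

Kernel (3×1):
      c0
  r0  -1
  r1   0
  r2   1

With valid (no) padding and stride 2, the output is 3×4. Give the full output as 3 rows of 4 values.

Output[0,0]: The receptive field on the input at this output position is [3.9 / 0.9 / 3.4]. Elementwise product with the kernel and sum: 3.9·-1 + 3.4·1.
Output[0,1]: The receptive field on the input at this output position is [-1.8 / -1.6 / 1.5]. Elementwise product with the kernel and sum: -1.8·-1 + 1.5·1.

-0.5 3.3 -4 -3.5
-3.8 -0.1 7.2 2.7
5.1 0.4 -5.8 2.2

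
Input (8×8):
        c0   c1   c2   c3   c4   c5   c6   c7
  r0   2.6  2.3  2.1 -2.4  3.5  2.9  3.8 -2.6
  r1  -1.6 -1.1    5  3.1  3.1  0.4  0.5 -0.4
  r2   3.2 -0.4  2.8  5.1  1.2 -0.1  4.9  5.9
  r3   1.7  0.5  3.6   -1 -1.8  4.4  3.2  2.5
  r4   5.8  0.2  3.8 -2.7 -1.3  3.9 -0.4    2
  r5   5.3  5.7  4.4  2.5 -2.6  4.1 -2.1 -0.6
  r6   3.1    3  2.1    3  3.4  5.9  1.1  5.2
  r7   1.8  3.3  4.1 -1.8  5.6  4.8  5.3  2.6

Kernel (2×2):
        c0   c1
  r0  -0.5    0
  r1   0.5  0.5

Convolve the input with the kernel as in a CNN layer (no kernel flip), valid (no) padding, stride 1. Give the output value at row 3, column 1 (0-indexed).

The receptive field on the input at this output position is [0.5 3.6 / 0.2 3.8]. Elementwise product with the kernel and sum: 0.5·-0.5 + 0.2·0.5 + 3.8·0.5.

1.75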